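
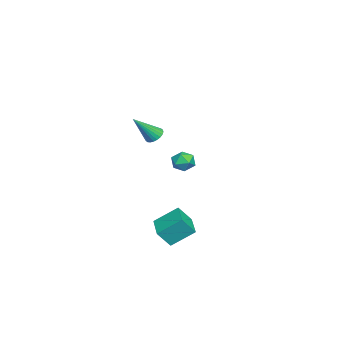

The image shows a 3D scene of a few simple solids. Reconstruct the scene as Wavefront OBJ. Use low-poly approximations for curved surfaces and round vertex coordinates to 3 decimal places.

v 1.756 -1.913 3.051
v 2.295 -1.626 2.944
v 2.584 -2.927 4.509
v 2.194 -1.477 3.105
v 2.026 -1.394 3.258
v 1.817 -1.39 3.38
v 1.598 -1.466 3.452
v 1.404 -1.61 3.462
v 1.263 -1.799 3.41
v 1.197 -2.006 3.304
v 1.216 -2.199 3.159
v 1.318 -2.348 2.997
v 1.485 -2.431 2.844
v 1.695 -2.435 2.722
v 1.913 -2.359 2.651
v 2.107 -2.216 2.64
v 2.248 -2.026 2.692
v 2.314 -1.819 2.799
v 1.008 -1.371 -4.831
v 1.374 -2.069 -3.809
v 0.673 -0.019 -3.787
v 1.038 -0.717 -2.766
v 2.662 -0.803 -5.034
v 3.027 -1.501 -4.013
v 2.326 0.549 -3.991
v 2.692 -0.149 -2.969
v -4.237 -1.052 -1.003
v -3.656 -0.813 -0.492
v -3.424 -1.947 -1.508
v -2.843 -1.708 -0.997
v -3.496 -2.094 -0.715
v -3.998 -1.541 -0.403
v -3.082 -1.219 -1.597
v -3.584 -0.666 -1.285
v -2.942 -0.916 -0.86
v -3.198 -1.457 -0.314
v -3.882 -1.303 -1.686
v -4.138 -1.844 -1.14
f 2 1 4
f 2 4 3
f 4 1 5
f 4 5 3
f 5 1 6
f 5 6 3
f 6 1 7
f 6 7 3
f 7 1 8
f 7 8 3
f 8 1 9
f 8 9 3
f 9 1 10
f 9 10 3
f 10 1 11
f 10 11 3
f 11 1 12
f 11 12 3
f 12 1 13
f 12 13 3
f 13 1 14
f 13 14 3
f 14 1 15
f 14 15 3
f 15 1 16
f 15 16 3
f 16 1 17
f 16 17 3
f 17 1 18
f 17 18 3
f 18 1 2
f 18 2 3
f 20 22 19
f 23 20 19
f 19 22 21
f 21 23 19
f 20 26 22
f 24 20 23
f 24 26 20
f 22 26 21
f 25 23 21
f 21 26 25
f 25 24 23
f 26 24 25
f 27 38 32
f 27 32 28
f 27 28 34
f 27 34 37
f 27 37 38
f 28 32 36
f 32 38 31
f 38 37 29
f 37 34 33
f 34 28 35
f 30 36 31
f 30 31 29
f 30 29 33
f 30 33 35
f 30 35 36
f 31 36 32
f 29 31 38
f 33 29 37
f 35 33 34
f 36 35 28



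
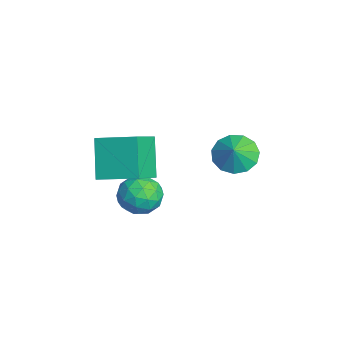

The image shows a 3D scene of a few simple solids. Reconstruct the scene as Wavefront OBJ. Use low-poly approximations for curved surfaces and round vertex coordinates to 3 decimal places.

v 1.073 -0.461 -1.842
v 1.645 0.193 -1.178
v 2.135 -1.813 -1.422
v 2.707 -1.159 -0.758
v 1.682 -1.44 -0.499
v 1.026 -0.605 -0.759
v 2.754 -1.015 -1.841
v 2.098 -0.18 -2.101
v 2.684 -0.149 -1.178
v 2.021 -0.412 -0.348
v 1.759 -1.208 -2.252
v 1.096 -1.471 -1.422
v 1.266 -0.015 -1.547
v 2.514 -1.605 -1.053
v 1.912 -1.77 -0.901
v 2.248 -1.385 -0.511
v 0.902 -0.484 -1.3
v 1.238 -0.099 -0.91
v 1.26 -1.06 -0.511
v 2.542 -1.521 -1.69
v 2.878 -1.136 -1.3
v 1.532 -0.235 -2.089
v 1.868 0.15 -1.699
v 2.52 -0.56 -2.089
v 2.213 0.168 -1.157
v 2.836 -0.626 -0.91
v 2.864 -0.542 -1.547
v 2.479 -0.051 -1.699
v 1.823 0.014 -0.669
v 2.447 -0.781 -0.422
v 1.845 -0.946 -0.27
v 1.459 -0.455 -0.422
v 2.434 -0.187 -0.669
v 1.333 -0.839 -2.178
v 1.957 -1.634 -1.931
v 2.321 -1.165 -2.178
v 1.935 -0.674 -2.33
v 0.944 -0.994 -1.69
v 1.567 -1.788 -1.443
v 1.301 -1.569 -0.901
v 0.916 -1.078 -1.053
v 1.346 -1.433 -1.931
v 0.027 -1.656 1.213
v 1.239 -2.637 2.228
v 0.948 0.027 1.742
v 2.159 -0.953 2.756
v 1.321 -1.827 -0.496
v 2.532 -2.807 0.518
v 2.241 -0.143 0.032
v 3.453 -1.124 1.047
v 1.832 3.398 0.757
v 2.649 3.75 0.181
v 2.488 3.162 1.543
v 2.447 4.219 0.49
v 2.049 4.427 0.884
v 1.583 4.309 1.238
v 1.196 3.901 1.439
v 1.01 3.333 1.424
v 1.086 2.786 1.197
v 1.399 2.433 0.83
v 1.849 2.386 0.44
v 2.294 2.66 0.151
v 2.592 3.169 0.054
f 1 38 17
f 38 12 41
f 17 41 6
f 38 41 17
f 1 17 13
f 17 6 18
f 13 18 2
f 17 18 13
f 1 13 22
f 13 2 23
f 22 23 8
f 13 23 22
f 1 22 34
f 22 8 37
f 34 37 11
f 22 37 34
f 1 34 38
f 34 11 42
f 38 42 12
f 34 42 38
f 2 18 29
f 18 6 32
f 29 32 10
f 18 32 29
f 6 41 19
f 41 12 40
f 19 40 5
f 41 40 19
f 12 42 39
f 42 11 35
f 39 35 3
f 42 35 39
f 11 37 36
f 37 8 24
f 36 24 7
f 37 24 36
f 8 23 28
f 23 2 25
f 28 25 9
f 23 25 28
f 4 30 16
f 30 10 31
f 16 31 5
f 30 31 16
f 4 16 14
f 16 5 15
f 14 15 3
f 16 15 14
f 4 14 21
f 14 3 20
f 21 20 7
f 14 20 21
f 4 21 26
f 21 7 27
f 26 27 9
f 21 27 26
f 4 26 30
f 26 9 33
f 30 33 10
f 26 33 30
f 5 31 19
f 31 10 32
f 19 32 6
f 31 32 19
f 3 15 39
f 15 5 40
f 39 40 12
f 15 40 39
f 7 20 36
f 20 3 35
f 36 35 11
f 20 35 36
f 9 27 28
f 27 7 24
f 28 24 8
f 27 24 28
f 10 33 29
f 33 9 25
f 29 25 2
f 33 25 29
f 44 46 43
f 47 44 43
f 43 46 45
f 45 47 43
f 44 50 46
f 48 44 47
f 48 50 44
f 46 50 45
f 49 47 45
f 45 50 49
f 49 48 47
f 50 48 49
f 52 51 54
f 52 54 53
f 54 51 55
f 54 55 53
f 55 51 56
f 55 56 53
f 56 51 57
f 56 57 53
f 57 51 58
f 57 58 53
f 58 51 59
f 58 59 53
f 59 51 60
f 59 60 53
f 60 51 61
f 60 61 53
f 61 51 62
f 61 62 53
f 62 51 63
f 62 63 53
f 63 51 52
f 63 52 53



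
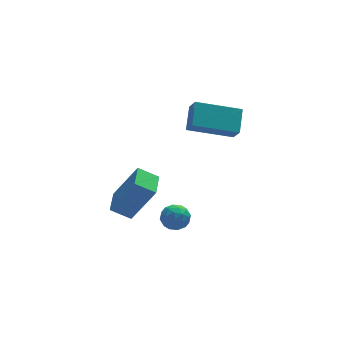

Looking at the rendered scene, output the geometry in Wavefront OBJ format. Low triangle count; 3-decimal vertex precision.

v 0.665 -2.941 -1.376
v 1.206 -2.723 -1.135
v 0.954 -3.897 -1.165
v 1.495 -3.679 -0.924
v 0.951 -3.57 -0.625
v 0.771 -2.979 -0.756
v 1.389 -3.641 -1.544
v 1.209 -3.05 -1.675
v 1.653 -3.156 -1.239
v 1.382 -3.112 -0.671
v 0.778 -3.508 -1.629
v 0.507 -3.464 -1.061
v 0.91 -2.748 -1.274
v 1.25 -3.872 -1.026
v 0.93 -3.808 -0.85
v 1.248 -3.68 -0.708
v 0.655 -2.899 -1.051
v 0.973 -2.771 -0.909
v 0.823 -3.269 -0.61
v 1.187 -3.849 -1.391
v 1.505 -3.721 -1.249
v 0.912 -2.94 -1.592
v 1.23 -2.812 -1.45
v 1.337 -3.351 -1.69
v 1.491 -2.875 -1.194
v 1.661 -3.436 -1.069
v 1.598 -3.414 -1.434
v 1.493 -3.067 -1.511
v 1.332 -2.849 -0.86
v 1.502 -3.411 -0.735
v 1.182 -3.347 -0.56
v 1.076 -3 -0.637
v 1.595 -3.103 -0.921
v 0.658 -3.209 -1.565
v 0.828 -3.771 -1.44
v 1.084 -3.62 -1.663
v 0.978 -3.273 -1.74
v 0.499 -3.184 -1.231
v 0.669 -3.745 -1.106
v 0.667 -3.553 -0.789
v 0.562 -3.206 -0.866
v 0.565 -3.517 -1.379
v 1.718 -2.61 3.333
v 1.784 -3.139 3.969
v 2.106 -1.775 3.987
v 2.171 -2.303 4.624
v 3.469 -3.017 2.816
v 3.534 -3.545 3.453
v 3.856 -2.181 3.471
v 3.922 -2.71 4.107
v -0.658 -3.281 -0.829
v -1.411 -2.978 -0.354
v -0.227 -2.225 -0.817
v -0.98 -1.923 -0.342
v 0.22 -3.657 0.802
v -0.533 -3.355 1.277
v 0.651 -2.602 0.814
v -0.102 -2.299 1.289
f 1 38 17
f 38 12 41
f 17 41 6
f 38 41 17
f 1 17 13
f 17 6 18
f 13 18 2
f 17 18 13
f 1 13 22
f 13 2 23
f 22 23 8
f 13 23 22
f 1 22 34
f 22 8 37
f 34 37 11
f 22 37 34
f 1 34 38
f 34 11 42
f 38 42 12
f 34 42 38
f 2 18 29
f 18 6 32
f 29 32 10
f 18 32 29
f 6 41 19
f 41 12 40
f 19 40 5
f 41 40 19
f 12 42 39
f 42 11 35
f 39 35 3
f 42 35 39
f 11 37 36
f 37 8 24
f 36 24 7
f 37 24 36
f 8 23 28
f 23 2 25
f 28 25 9
f 23 25 28
f 4 30 16
f 30 10 31
f 16 31 5
f 30 31 16
f 4 16 14
f 16 5 15
f 14 15 3
f 16 15 14
f 4 14 21
f 14 3 20
f 21 20 7
f 14 20 21
f 4 21 26
f 21 7 27
f 26 27 9
f 21 27 26
f 4 26 30
f 26 9 33
f 30 33 10
f 26 33 30
f 5 31 19
f 31 10 32
f 19 32 6
f 31 32 19
f 3 15 39
f 15 5 40
f 39 40 12
f 15 40 39
f 7 20 36
f 20 3 35
f 36 35 11
f 20 35 36
f 9 27 28
f 27 7 24
f 28 24 8
f 27 24 28
f 10 33 29
f 33 9 25
f 29 25 2
f 33 25 29
f 44 46 43
f 47 44 43
f 43 46 45
f 45 47 43
f 44 50 46
f 48 44 47
f 48 50 44
f 46 50 45
f 49 47 45
f 45 50 49
f 49 48 47
f 50 48 49
f 52 54 51
f 55 52 51
f 51 54 53
f 53 55 51
f 52 58 54
f 56 52 55
f 56 58 52
f 54 58 53
f 57 55 53
f 53 58 57
f 57 56 55
f 58 56 57



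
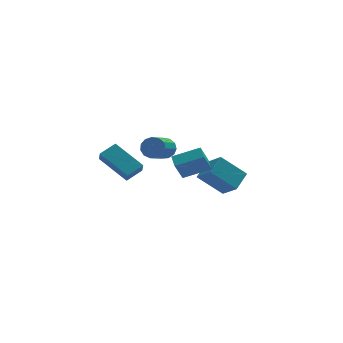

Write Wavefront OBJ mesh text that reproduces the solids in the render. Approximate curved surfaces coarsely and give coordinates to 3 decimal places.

v -4.533 -1.665 0.479
v -4.582 -2.179 1.129
v -3.594 -1.208 0.912
v -3.643 -1.722 1.561
v -3.337 -3.118 -0.581
v -3.386 -3.632 0.068
v -2.398 -2.661 -0.149
v -2.447 -3.175 0.501
v 0.052 -1.673 -1.511
v -0.477 -2.026 -0.332
v 0.076 -0.795 -1.237
v -0.453 -1.148 -0.058
v 1.613 -1.912 -0.882
v 1.084 -2.265 0.297
v 1.637 -1.034 -0.608
v 1.108 -1.387 0.571
v -0.956 -1.547 0.833
v -0.601 -1.43 1.448
v -1.488 -2.696 2.202
v -1.844 -2.813 1.587
v -0.93 -1.193 1.459
v -1.817 -2.458 2.213
v -1.267 -1.068 1.271
v -2.154 -2.334 2.026
v -1.506 -1.095 0.944
v -2.393 -2.361 1.699
v -1.57 -1.266 0.582
v -2.457 -2.532 1.336
v -1.44 -1.526 0.299
v -2.327 -2.792 1.054
v -1.156 -1.793 0.186
v -2.043 -3.059 0.94
v -0.808 -1.981 0.278
v -1.695 -3.247 1.032
v -0.508 -2.032 0.546
v -1.395 -3.298 1.301
v -0.35 -1.929 0.905
v -1.237 -3.195 1.66
v -0.385 -1.704 1.241
v -1.272 -2.97 1.996
v 3.808 0.971 -4.194
v 2.355 1.35 -2.858
v 3.289 2.038 -5.062
v 1.836 2.417 -3.726
v 4.664 1.923 -3.534
v 3.211 2.302 -2.198
v 4.145 2.99 -4.402
v 2.692 3.369 -3.066
f 2 4 1
f 5 2 1
f 1 4 3
f 3 5 1
f 2 8 4
f 6 2 5
f 6 8 2
f 4 8 3
f 7 5 3
f 3 8 7
f 7 6 5
f 8 6 7
f 10 12 9
f 13 10 9
f 9 12 11
f 11 13 9
f 10 16 12
f 14 10 13
f 14 16 10
f 12 16 11
f 15 13 11
f 11 16 15
f 15 14 13
f 16 14 15
f 18 17 21
f 18 21 19
f 19 21 22
f 19 22 20
f 21 17 23
f 21 23 22
f 22 23 24
f 22 24 20
f 23 17 25
f 23 25 24
f 24 25 26
f 24 26 20
f 25 17 27
f 25 27 26
f 26 27 28
f 26 28 20
f 27 17 29
f 27 29 28
f 28 29 30
f 28 30 20
f 29 17 31
f 29 31 30
f 30 31 32
f 30 32 20
f 31 17 33
f 31 33 32
f 32 33 34
f 32 34 20
f 33 17 35
f 33 35 34
f 34 35 36
f 34 36 20
f 35 17 37
f 35 37 36
f 36 37 38
f 36 38 20
f 37 17 39
f 37 39 38
f 38 39 40
f 38 40 20
f 39 17 18
f 39 18 40
f 40 18 19
f 40 19 20
f 42 44 41
f 45 42 41
f 41 44 43
f 43 45 41
f 42 48 44
f 46 42 45
f 46 48 42
f 44 48 43
f 47 45 43
f 43 48 47
f 47 46 45
f 48 46 47



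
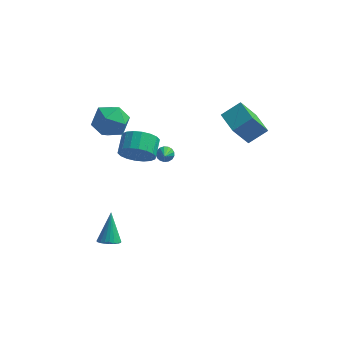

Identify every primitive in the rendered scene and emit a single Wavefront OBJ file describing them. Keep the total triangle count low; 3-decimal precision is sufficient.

v -3.217 -3.655 -3.662
v -2.563 -3.707 -3.583
v -3.323 -2.625 -2.118
v -2.58 -3.494 -3.726
v -2.693 -3.305 -3.86
v -2.886 -3.17 -3.963
v -3.13 -3.109 -4.021
v -3.386 -3.13 -4.024
v -3.617 -3.232 -3.972
v -3.787 -3.398 -3.873
v -3.87 -3.604 -3.742
v -3.853 -3.817 -3.598
v -3.74 -4.006 -3.465
v -3.547 -4.141 -3.361
v -3.304 -4.202 -3.303
v -3.047 -4.181 -3.3
v -2.816 -4.079 -3.352
v -2.647 -3.913 -3.451
v -4.766 0.279 3.147
v -3.948 0.851 3.711
v -3.752 -1.271 3.249
v -2.934 -0.699 3.813
v -3.943 -0.902 4.317
v -4.569 0.056 4.254
v -3.131 -0.476 2.706
v -3.757 0.482 2.643
v -2.937 0.384 3.438
v -3.439 0.121 4.434
v -4.261 -0.541 2.526
v -4.763 -0.804 3.522
v -1.875 -2.59 3.166
v -1.266 -2.911 3.918
v -1.295 -1.872 4.386
v -1.905 -1.55 3.634
v -0.971 -2.762 3.606
v -1.001 -1.723 4.074
v -0.856 -2.579 3.207
v -0.886 -1.54 3.675
v -0.943 -2.398 2.8
v -0.972 -1.359 3.268
v -1.214 -2.255 2.465
v -1.244 -1.216 2.933
v -1.616 -2.178 2.269
v -1.646 -1.139 2.737
v -2.07 -2.183 2.251
v -2.099 -1.144 2.719
v -2.485 -2.268 2.414
v -2.514 -1.229 2.882
v -2.779 -2.417 2.726
v -2.809 -1.378 3.194
v -2.894 -2.6 3.125
v -2.924 -1.561 3.593
v -2.808 -2.781 3.532
v -2.837 -1.742 4
v -2.536 -2.924 3.867
v -2.566 -1.885 4.335
v -2.134 -3.001 4.063
v -2.164 -1.962 4.531
v -1.681 -2.996 4.081
v -1.71 -1.957 4.549
v 3.24 1.855 1.061
v 2.489 1.115 2.677
v 2.379 3.038 1.202
v 1.627 2.298 2.818
v 4.193 2.462 1.782
v 3.441 1.722 3.398
v 3.331 3.645 1.923
v 2.58 2.905 3.539
v -1.348 1.848 -0.815
v -0.881 2.016 -0.697
v -1.192 0.972 -0.185
v -1.024 2.114 -0.525
v -1.24 2.151 -0.419
v -1.482 2.119 -0.404
v -1.693 2.025 -0.483
v -1.825 1.89 -0.638
v -1.847 1.746 -0.834
v -1.756 1.624 -1.025
v -1.57 1.555 -1.168
v -1.334 1.552 -1.23
v -1.102 1.617 -1.197
v -0.925 1.735 -1.077
v -0.845 1.879 -0.896
f 2 1 4
f 2 4 3
f 4 1 5
f 4 5 3
f 5 1 6
f 5 6 3
f 6 1 7
f 6 7 3
f 7 1 8
f 7 8 3
f 8 1 9
f 8 9 3
f 9 1 10
f 9 10 3
f 10 1 11
f 10 11 3
f 11 1 12
f 11 12 3
f 12 1 13
f 12 13 3
f 13 1 14
f 13 14 3
f 14 1 15
f 14 15 3
f 15 1 16
f 15 16 3
f 16 1 17
f 16 17 3
f 17 1 18
f 17 18 3
f 18 1 2
f 18 2 3
f 19 30 24
f 19 24 20
f 19 20 26
f 19 26 29
f 19 29 30
f 20 24 28
f 24 30 23
f 30 29 21
f 29 26 25
f 26 20 27
f 22 28 23
f 22 23 21
f 22 21 25
f 22 25 27
f 22 27 28
f 23 28 24
f 21 23 30
f 25 21 29
f 27 25 26
f 28 27 20
f 32 31 35
f 32 35 33
f 33 35 36
f 33 36 34
f 35 31 37
f 35 37 36
f 36 37 38
f 36 38 34
f 37 31 39
f 37 39 38
f 38 39 40
f 38 40 34
f 39 31 41
f 39 41 40
f 40 41 42
f 40 42 34
f 41 31 43
f 41 43 42
f 42 43 44
f 42 44 34
f 43 31 45
f 43 45 44
f 44 45 46
f 44 46 34
f 45 31 47
f 45 47 46
f 46 47 48
f 46 48 34
f 47 31 49
f 47 49 48
f 48 49 50
f 48 50 34
f 49 31 51
f 49 51 50
f 50 51 52
f 50 52 34
f 51 31 53
f 51 53 52
f 52 53 54
f 52 54 34
f 53 31 55
f 53 55 54
f 54 55 56
f 54 56 34
f 55 31 57
f 55 57 56
f 56 57 58
f 56 58 34
f 57 31 59
f 57 59 58
f 58 59 60
f 58 60 34
f 59 31 32
f 59 32 60
f 60 32 33
f 60 33 34
f 62 64 61
f 65 62 61
f 61 64 63
f 63 65 61
f 62 68 64
f 66 62 65
f 66 68 62
f 64 68 63
f 67 65 63
f 63 68 67
f 67 66 65
f 68 66 67
f 70 69 72
f 70 72 71
f 72 69 73
f 72 73 71
f 73 69 74
f 73 74 71
f 74 69 75
f 74 75 71
f 75 69 76
f 75 76 71
f 76 69 77
f 76 77 71
f 77 69 78
f 77 78 71
f 78 69 79
f 78 79 71
f 79 69 80
f 79 80 71
f 80 69 81
f 80 81 71
f 81 69 82
f 81 82 71
f 82 69 83
f 82 83 71
f 83 69 70
f 83 70 71



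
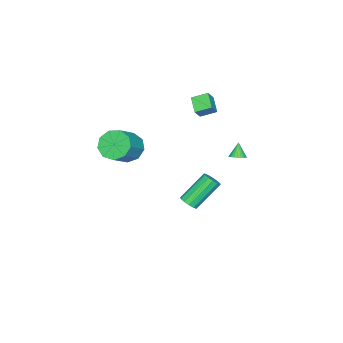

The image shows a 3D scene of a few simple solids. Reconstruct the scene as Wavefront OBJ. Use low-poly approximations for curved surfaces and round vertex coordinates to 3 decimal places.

v 3.008 -1.083 1.968
v 3.555 -0.756 1.223
v 4.879 -0.73 2.207
v 4.332 -1.057 2.952
v 3.294 -0.239 1.561
v 4.618 -0.213 2.545
v 2.899 -0.116 2.089
v 4.224 -0.091 3.073
v 2.556 -0.446 2.56
v 3.88 -0.421 3.544
v 2.423 -1.074 2.755
v 3.748 -1.049 3.738
v 2.565 -1.706 2.581
v 3.889 -1.68 3.565
v 2.913 -2.046 2.12
v 4.238 -2.021 3.104
v 3.306 -1.936 1.589
v 4.631 -1.91 2.573
v 3.56 -1.426 1.234
v 4.884 -1.4 2.218
v -3.049 -0.29 1.28
v -3.763 -0.971 1.85
v -3.507 0.535 1.693
v -4.222 -0.146 2.262
v -2.518 -0.314 1.918
v -3.233 -0.995 2.487
v -2.977 0.511 2.33
v -3.691 -0.17 2.9
v -1.204 0.114 -4.727
v -0.749 0.42 -4.485
v -2.061 1.173 -2.971
v -2.516 0.866 -3.213
v -0.892 0.626 -4.712
v -2.204 1.379 -3.198
v -1.135 0.669 -4.943
v -2.447 1.422 -3.429
v -1.4 0.536 -5.106
v -2.711 1.288 -3.592
v -1.602 0.268 -5.149
v -2.914 1.021 -3.635
v -1.678 -0.048 -5.057
v -2.99 0.704 -3.543
v -1.604 -0.313 -4.861
v -2.916 0.439 -3.347
v -1.403 -0.443 -4.622
v -2.714 0.31 -3.108
v -1.138 -0.396 -4.417
v -2.45 0.357 -2.903
v -0.895 -0.187 -4.31
v -2.207 0.566 -2.796
v -0.75 0.117 -4.335
v -2.061 0.87 -2.821
v -3.217 2.058 -1.341
v -2.843 2.268 -1.065
v -3.703 1.822 -0.499
v -2.964 2.424 -1.092
v -3.123 2.524 -1.156
v -3.297 2.553 -1.249
v -3.459 2.506 -1.355
v -3.583 2.391 -1.46
v -3.652 2.226 -1.546
v -3.655 2.035 -1.601
v -3.591 1.847 -1.616
v -3.47 1.691 -1.589
v -3.31 1.591 -1.525
v -3.136 1.562 -1.433
v -2.975 1.609 -1.326
v -2.85 1.724 -1.222
v -2.781 1.889 -1.136
v -2.778 2.081 -1.081
f 2 1 5
f 2 5 3
f 3 5 6
f 3 6 4
f 5 1 7
f 5 7 6
f 6 7 8
f 6 8 4
f 7 1 9
f 7 9 8
f 8 9 10
f 8 10 4
f 9 1 11
f 9 11 10
f 10 11 12
f 10 12 4
f 11 1 13
f 11 13 12
f 12 13 14
f 12 14 4
f 13 1 15
f 13 15 14
f 14 15 16
f 14 16 4
f 15 1 17
f 15 17 16
f 16 17 18
f 16 18 4
f 17 1 19
f 17 19 18
f 18 19 20
f 18 20 4
f 19 1 2
f 19 2 20
f 20 2 3
f 20 3 4
f 22 24 21
f 25 22 21
f 21 24 23
f 23 25 21
f 22 28 24
f 26 22 25
f 26 28 22
f 24 28 23
f 27 25 23
f 23 28 27
f 27 26 25
f 28 26 27
f 30 29 33
f 30 33 31
f 31 33 34
f 31 34 32
f 33 29 35
f 33 35 34
f 34 35 36
f 34 36 32
f 35 29 37
f 35 37 36
f 36 37 38
f 36 38 32
f 37 29 39
f 37 39 38
f 38 39 40
f 38 40 32
f 39 29 41
f 39 41 40
f 40 41 42
f 40 42 32
f 41 29 43
f 41 43 42
f 42 43 44
f 42 44 32
f 43 29 45
f 43 45 44
f 44 45 46
f 44 46 32
f 45 29 47
f 45 47 46
f 46 47 48
f 46 48 32
f 47 29 49
f 47 49 48
f 48 49 50
f 48 50 32
f 49 29 51
f 49 51 50
f 50 51 52
f 50 52 32
f 51 29 30
f 51 30 52
f 52 30 31
f 52 31 32
f 54 53 56
f 54 56 55
f 56 53 57
f 56 57 55
f 57 53 58
f 57 58 55
f 58 53 59
f 58 59 55
f 59 53 60
f 59 60 55
f 60 53 61
f 60 61 55
f 61 53 62
f 61 62 55
f 62 53 63
f 62 63 55
f 63 53 64
f 63 64 55
f 64 53 65
f 64 65 55
f 65 53 66
f 65 66 55
f 66 53 67
f 66 67 55
f 67 53 68
f 67 68 55
f 68 53 69
f 68 69 55
f 69 53 70
f 69 70 55
f 70 53 54
f 70 54 55



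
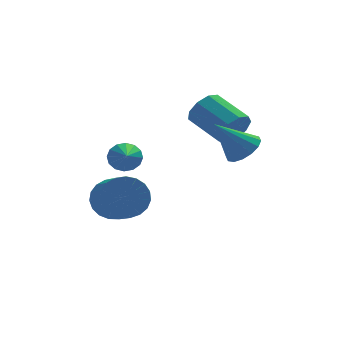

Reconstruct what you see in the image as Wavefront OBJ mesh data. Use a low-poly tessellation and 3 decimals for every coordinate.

v -3.57 3.497 -0.618
v -3.309 3.173 -1.181
v -3.81 1.783 0.258
v -3.022 3.241 -0.97
v -2.882 3.377 -0.664
v -2.927 3.546 -0.347
v -3.143 3.701 -0.102
v -3.475 3.802 0.005
v -3.831 3.821 -0.055
v -4.118 3.754 -0.266
v -4.258 3.617 -0.571
v -4.214 3.449 -0.889
v -3.997 3.293 -1.134
v -3.666 3.192 -1.241
v 0.579 2.62 0.869
v 1.121 2.659 1.522
v 0.224 4.059 2.184
v -0.319 4.02 1.531
v 1.313 2.989 1.084
v 0.416 4.39 1.746
v 1.162 3.147 0.545
v 0.264 4.547 1.207
v 0.737 3.058 0.158
v -0.16 4.458 0.82
v 0.238 2.764 0.104
v -0.659 4.164 0.765
v -0.101 2.402 0.407
v -0.998 3.803 1.069
v -0.123 2.143 0.927
v -1.02 3.543 1.589
v 0.184 2.107 1.42
v -0.713 3.507 2.082
v 0.675 2.31 1.655
v -0.222 3.711 2.317
v -4.067 3.075 -2.666
v -3.245 3.435 -2.203
v -3.072 2.045 -1.43
v -3.893 1.685 -1.894
v -3.55 3.545 -1.936
v -3.377 2.155 -1.164
v -3.945 3.574 -1.796
v -3.772 2.184 -1.024
v -4.361 3.516 -1.807
v -4.188 2.126 -1.034
v -4.726 3.382 -1.966
v -4.553 1.992 -1.193
v -4.977 3.195 -2.246
v -4.804 1.805 -1.473
v -5.071 2.988 -2.599
v -4.897 1.597 -1.826
v -4.99 2.795 -2.963
v -4.817 1.405 -2.191
v -4.751 2.651 -3.277
v -4.577 1.261 -2.504
v -4.392 2.58 -3.484
v -4.219 1.19 -2.711
v -3.978 2.595 -3.55
v -3.805 1.205 -2.778
v -3.579 2.693 -3.464
v -3.406 1.302 -2.691
v -3.264 2.857 -3.239
v -3.091 1.466 -2.467
v -3.088 3.058 -2.916
v -2.915 1.668 -2.143
v -3.081 3.263 -2.549
v -2.908 1.873 -1.776
v 0.296 0.13 1.003
v 0.783 0.664 1.389
v -0.836 0.17 2.377
v 0.516 0.903 1.162
v 0.19 0.935 0.892
v -0.108 0.751 0.652
v -0.298 0.401 0.506
v -0.329 -0.022 0.494
v -0.192 -0.405 0.617
v 0.075 -0.644 0.844
v 0.401 -0.676 1.114
v 0.699 -0.492 1.354
v 0.889 -0.141 1.5
v 0.92 0.282 1.513
f 2 1 4
f 2 4 3
f 4 1 5
f 4 5 3
f 5 1 6
f 5 6 3
f 6 1 7
f 6 7 3
f 7 1 8
f 7 8 3
f 8 1 9
f 8 9 3
f 9 1 10
f 9 10 3
f 10 1 11
f 10 11 3
f 11 1 12
f 11 12 3
f 12 1 13
f 12 13 3
f 13 1 14
f 13 14 3
f 14 1 2
f 14 2 3
f 16 15 19
f 16 19 17
f 17 19 20
f 17 20 18
f 19 15 21
f 19 21 20
f 20 21 22
f 20 22 18
f 21 15 23
f 21 23 22
f 22 23 24
f 22 24 18
f 23 15 25
f 23 25 24
f 24 25 26
f 24 26 18
f 25 15 27
f 25 27 26
f 26 27 28
f 26 28 18
f 27 15 29
f 27 29 28
f 28 29 30
f 28 30 18
f 29 15 31
f 29 31 30
f 30 31 32
f 30 32 18
f 31 15 33
f 31 33 32
f 32 33 34
f 32 34 18
f 33 15 16
f 33 16 34
f 34 16 17
f 34 17 18
f 36 35 39
f 36 39 37
f 37 39 40
f 37 40 38
f 39 35 41
f 39 41 40
f 40 41 42
f 40 42 38
f 41 35 43
f 41 43 42
f 42 43 44
f 42 44 38
f 43 35 45
f 43 45 44
f 44 45 46
f 44 46 38
f 45 35 47
f 45 47 46
f 46 47 48
f 46 48 38
f 47 35 49
f 47 49 48
f 48 49 50
f 48 50 38
f 49 35 51
f 49 51 50
f 50 51 52
f 50 52 38
f 51 35 53
f 51 53 52
f 52 53 54
f 52 54 38
f 53 35 55
f 53 55 54
f 54 55 56
f 54 56 38
f 55 35 57
f 55 57 56
f 56 57 58
f 56 58 38
f 57 35 59
f 57 59 58
f 58 59 60
f 58 60 38
f 59 35 61
f 59 61 60
f 60 61 62
f 60 62 38
f 61 35 63
f 61 63 62
f 62 63 64
f 62 64 38
f 63 35 65
f 63 65 64
f 64 65 66
f 64 66 38
f 65 35 36
f 65 36 66
f 66 36 37
f 66 37 38
f 68 67 70
f 68 70 69
f 70 67 71
f 70 71 69
f 71 67 72
f 71 72 69
f 72 67 73
f 72 73 69
f 73 67 74
f 73 74 69
f 74 67 75
f 74 75 69
f 75 67 76
f 75 76 69
f 76 67 77
f 76 77 69
f 77 67 78
f 77 78 69
f 78 67 79
f 78 79 69
f 79 67 80
f 79 80 69
f 80 67 68
f 80 68 69



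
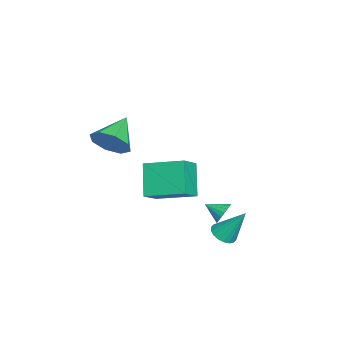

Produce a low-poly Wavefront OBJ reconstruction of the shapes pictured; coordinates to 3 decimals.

v -3.312 -0.471 -2.882
v -4.487 -0.702 -1.394
v -2.958 1.524 -2.293
v -4.133 1.293 -0.805
v -2.287 -0.873 -2.135
v -3.462 -1.104 -0.647
v -1.933 1.122 -1.546
v -3.108 0.891 -0.058
v -1.086 3.005 -2.152
v -0.576 3.081 -1.79
v -1.254 2.115 -1.728
v -0.78 3.194 -1.635
v -1.045 3.269 -1.581
v -1.318 3.292 -1.641
v -1.545 3.258 -1.802
v -1.681 3.174 -2.032
v -1.7 3.057 -2.286
v -1.597 2.929 -2.513
v -1.393 2.816 -2.669
v -1.128 2.741 -2.722
v -0.855 2.718 -2.663
v -0.628 2.752 -2.502
v -0.491 2.836 -2.272
v -0.473 2.954 -2.018
v 1.619 -1.611 3.558
v 2.168 -1.276 4.31
v 0.181 -1.149 4.402
v 2.034 -0.742 3.789
v 1.656 -0.718 3.133
v 1.257 -1.217 2.725
v 1.069 -1.946 2.806
v 1.204 -2.48 3.327
v 1.582 -2.504 3.983
v 1.981 -2.005 4.391
v 0.065 3.146 -2.725
v 0.593 3.463 -2.989
v 0.235 4.134 -1.195
v 0.364 3.634 -3.074
v 0.076 3.708 -3.09
v -0.215 3.671 -3.033
v -0.45 3.53 -2.916
v -0.583 3.313 -2.761
v -0.588 3.062 -2.599
v -0.463 2.829 -2.462
v -0.234 2.658 -2.377
v 0.055 2.584 -2.361
v 0.345 2.621 -2.418
v 0.58 2.762 -2.535
v 0.713 2.979 -2.69
v 0.718 3.229 -2.852
f 2 4 1
f 5 2 1
f 1 4 3
f 3 5 1
f 2 8 4
f 6 2 5
f 6 8 2
f 4 8 3
f 7 5 3
f 3 8 7
f 7 6 5
f 8 6 7
f 10 9 12
f 10 12 11
f 12 9 13
f 12 13 11
f 13 9 14
f 13 14 11
f 14 9 15
f 14 15 11
f 15 9 16
f 15 16 11
f 16 9 17
f 16 17 11
f 17 9 18
f 17 18 11
f 18 9 19
f 18 19 11
f 19 9 20
f 19 20 11
f 20 9 21
f 20 21 11
f 21 9 22
f 21 22 11
f 22 9 23
f 22 23 11
f 23 9 24
f 23 24 11
f 24 9 10
f 24 10 11
f 26 25 28
f 26 28 27
f 28 25 29
f 28 29 27
f 29 25 30
f 29 30 27
f 30 25 31
f 30 31 27
f 31 25 32
f 31 32 27
f 32 25 33
f 32 33 27
f 33 25 34
f 33 34 27
f 34 25 26
f 34 26 27
f 36 35 38
f 36 38 37
f 38 35 39
f 38 39 37
f 39 35 40
f 39 40 37
f 40 35 41
f 40 41 37
f 41 35 42
f 41 42 37
f 42 35 43
f 42 43 37
f 43 35 44
f 43 44 37
f 44 35 45
f 44 45 37
f 45 35 46
f 45 46 37
f 46 35 47
f 46 47 37
f 47 35 48
f 47 48 37
f 48 35 49
f 48 49 37
f 49 35 50
f 49 50 37
f 50 35 36
f 50 36 37



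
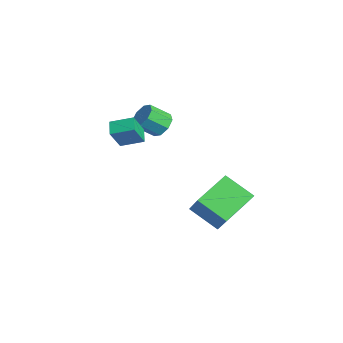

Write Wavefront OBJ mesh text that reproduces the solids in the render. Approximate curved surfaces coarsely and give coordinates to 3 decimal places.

v 3.236 3.092 -5.127
v 2.152 2.032 -4.157
v 2.335 4.789 -4.281
v 1.251 3.73 -3.31
v 4.509 3.07 -3.73
v 3.425 2.011 -2.759
v 3.608 4.768 -2.883
v 2.524 3.708 -1.913
v 2.169 -1.337 0.863
v 1.445 -1.139 1.241
v 2.642 -0.31 1.232
v 1.919 -0.112 1.609
v 2.601 -1.948 2.011
v 1.878 -1.75 2.388
v 3.075 -0.921 2.379
v 2.351 -0.723 2.757
v 0.362 1.282 0.772
v 0.756 1.646 1.296
v 0.632 0.662 2.073
v 0.238 0.298 1.548
v 0.192 1.748 1.335
v 0.068 0.763 2.111
v -0.272 1.576 1.044
v -0.396 0.592 1.82
v -0.365 1.233 0.593
v -0.489 0.248 1.37
v -0.032 0.918 0.247
v -0.156 -0.066 1.024
v 0.532 0.817 0.209
v 0.408 -0.168 0.985
v 0.996 0.988 0.5
v 0.872 0.004 1.276
v 1.089 1.332 0.95
v 0.965 0.347 1.727
f 2 4 1
f 5 2 1
f 1 4 3
f 3 5 1
f 2 8 4
f 6 2 5
f 6 8 2
f 4 8 3
f 7 5 3
f 3 8 7
f 7 6 5
f 8 6 7
f 10 12 9
f 13 10 9
f 9 12 11
f 11 13 9
f 10 16 12
f 14 10 13
f 14 16 10
f 12 16 11
f 15 13 11
f 11 16 15
f 15 14 13
f 16 14 15
f 18 17 21
f 18 21 19
f 19 21 22
f 19 22 20
f 21 17 23
f 21 23 22
f 22 23 24
f 22 24 20
f 23 17 25
f 23 25 24
f 24 25 26
f 24 26 20
f 25 17 27
f 25 27 26
f 26 27 28
f 26 28 20
f 27 17 29
f 27 29 28
f 28 29 30
f 28 30 20
f 29 17 31
f 29 31 30
f 30 31 32
f 30 32 20
f 31 17 33
f 31 33 32
f 32 33 34
f 32 34 20
f 33 17 18
f 33 18 34
f 34 18 19
f 34 19 20



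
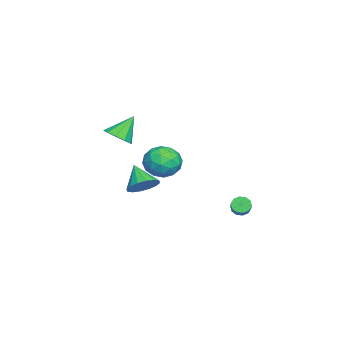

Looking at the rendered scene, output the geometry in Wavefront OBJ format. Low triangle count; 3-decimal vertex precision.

v 3.03 3.847 -1.057
v 3.378 3.653 -1.492
v 4.398 3.84 -0.758
v 4.05 4.033 -0.323
v 3.34 4.013 -1.53
v 4.36 4.2 -0.797
v 3.183 4.31 -1.388
v 4.203 4.497 -0.655
v 2.968 4.43 -1.119
v 3.988 4.617 -0.386
v 2.776 4.327 -0.826
v 3.796 4.514 -0.093
v 2.682 4.04 -0.622
v 3.702 4.227 0.112
v 2.72 3.68 -0.583
v 3.74 3.867 0.15
v 2.877 3.383 -0.725
v 3.897 3.57 0.008
v 3.092 3.263 -0.994
v 4.112 3.45 -0.261
v 3.284 3.366 -1.287
v 4.304 3.553 -0.554
v -0.913 -4.173 2.167
v -0.287 -4.624 2.803
v -1.787 -3.347 3.613
v -0.039 -4.081 2.643
v -0.124 -3.573 2.301
v -0.512 -3.294 1.908
v -1.052 -3.351 1.614
v -1.54 -3.722 1.531
v -1.788 -4.265 1.691
v -1.702 -4.772 2.033
v -1.315 -5.051 2.426
v -0.775 -4.994 2.72
v 2.865 -1.818 0.06
v 3.406 -2.678 -0.033
v 1.855 -2.582 1.24
v 3.647 -2.405 0.35
v 3.678 -1.976 0.655
v 3.492 -1.504 0.801
v 3.137 -1.116 0.749
v 2.71 -0.917 0.512
v 2.324 -0.958 0.154
v 2.083 -1.231 -0.229
v 2.051 -1.66 -0.534
v 2.238 -2.132 -0.68
v 2.592 -2.52 -0.628
v 3.02 -2.719 -0.391
v -0.665 -0.785 0.447
v 0.138 -0.061 1.055
v 0.502 -2.379 0.805
v 1.305 -1.655 1.413
v 0.186 -1.883 1.897
v -0.536 -0.897 1.676
v 1.176 -1.543 0.184
v 0.454 -0.557 -0.037
v 1.276 -0.529 0.892
v 0.664 -0.739 1.951
v -0.024 -1.701 -0.091
v -0.636 -1.911 0.968
v -0.366 -0.283 0.72
v 1.006 -2.157 1.14
v 0.348 -2.291 1.425
v 0.82 -1.865 1.782
v -0.762 -0.775 1.085
v -0.29 -0.349 1.442
v -0.262 -1.42 1.937
v 0.93 -2.091 0.418
v 1.402 -1.665 0.775
v -0.18 -0.575 0.078
v 0.292 -0.149 0.435
v 0.902 -1.02 -0.077
v 0.775 -0.132 0.981
v 1.461 -1.069 1.192
v 1.385 -1.003 0.469
v 0.961 -0.424 0.339
v 0.415 -0.256 1.604
v 1.101 -1.193 1.814
v 0.443 -1.327 2.099
v 0.019 -0.748 1.969
v 1.084 -0.531 1.508
v -0.461 -1.247 0.046
v 0.225 -2.184 0.256
v 0.621 -1.692 -0.109
v 0.197 -1.113 -0.239
v -0.821 -1.371 0.668
v -0.135 -2.308 0.879
v -0.321 -2.016 1.521
v -0.745 -1.437 1.391
v -0.444 -1.909 0.352
f 2 1 5
f 2 5 3
f 3 5 6
f 3 6 4
f 5 1 7
f 5 7 6
f 6 7 8
f 6 8 4
f 7 1 9
f 7 9 8
f 8 9 10
f 8 10 4
f 9 1 11
f 9 11 10
f 10 11 12
f 10 12 4
f 11 1 13
f 11 13 12
f 12 13 14
f 12 14 4
f 13 1 15
f 13 15 14
f 14 15 16
f 14 16 4
f 15 1 17
f 15 17 16
f 16 17 18
f 16 18 4
f 17 1 19
f 17 19 18
f 18 19 20
f 18 20 4
f 19 1 21
f 19 21 20
f 20 21 22
f 20 22 4
f 21 1 2
f 21 2 22
f 22 2 3
f 22 3 4
f 24 23 26
f 24 26 25
f 26 23 27
f 26 27 25
f 27 23 28
f 27 28 25
f 28 23 29
f 28 29 25
f 29 23 30
f 29 30 25
f 30 23 31
f 30 31 25
f 31 23 32
f 31 32 25
f 32 23 33
f 32 33 25
f 33 23 34
f 33 34 25
f 34 23 24
f 34 24 25
f 36 35 38
f 36 38 37
f 38 35 39
f 38 39 37
f 39 35 40
f 39 40 37
f 40 35 41
f 40 41 37
f 41 35 42
f 41 42 37
f 42 35 43
f 42 43 37
f 43 35 44
f 43 44 37
f 44 35 45
f 44 45 37
f 45 35 46
f 45 46 37
f 46 35 47
f 46 47 37
f 47 35 48
f 47 48 37
f 48 35 36
f 48 36 37
f 49 86 65
f 86 60 89
f 65 89 54
f 86 89 65
f 49 65 61
f 65 54 66
f 61 66 50
f 65 66 61
f 49 61 70
f 61 50 71
f 70 71 56
f 61 71 70
f 49 70 82
f 70 56 85
f 82 85 59
f 70 85 82
f 49 82 86
f 82 59 90
f 86 90 60
f 82 90 86
f 50 66 77
f 66 54 80
f 77 80 58
f 66 80 77
f 54 89 67
f 89 60 88
f 67 88 53
f 89 88 67
f 60 90 87
f 90 59 83
f 87 83 51
f 90 83 87
f 59 85 84
f 85 56 72
f 84 72 55
f 85 72 84
f 56 71 76
f 71 50 73
f 76 73 57
f 71 73 76
f 52 78 64
f 78 58 79
f 64 79 53
f 78 79 64
f 52 64 62
f 64 53 63
f 62 63 51
f 64 63 62
f 52 62 69
f 62 51 68
f 69 68 55
f 62 68 69
f 52 69 74
f 69 55 75
f 74 75 57
f 69 75 74
f 52 74 78
f 74 57 81
f 78 81 58
f 74 81 78
f 53 79 67
f 79 58 80
f 67 80 54
f 79 80 67
f 51 63 87
f 63 53 88
f 87 88 60
f 63 88 87
f 55 68 84
f 68 51 83
f 84 83 59
f 68 83 84
f 57 75 76
f 75 55 72
f 76 72 56
f 75 72 76
f 58 81 77
f 81 57 73
f 77 73 50
f 81 73 77



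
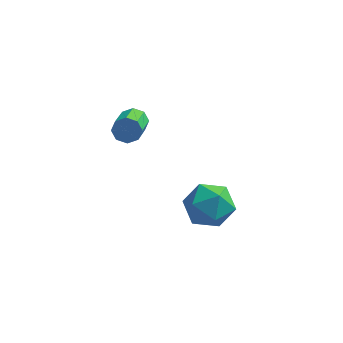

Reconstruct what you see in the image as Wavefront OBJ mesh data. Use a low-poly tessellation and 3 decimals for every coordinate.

v 0.441 0.736 3.699
v 0.869 0.61 3.395
v 0.928 -0.642 3.997
v 0.499 -0.516 4.301
v 0.975 0.787 3.753
v 1.034 -0.465 4.355
v 0.769 0.934 4.08
v 0.828 -0.318 4.681
v 0.37 0.965 4.183
v 0.429 -0.287 4.784
v 0.012 0.862 4.003
v 0.071 -0.39 4.605
v -0.094 0.685 3.645
v -0.035 -0.567 4.247
v 0.112 0.538 3.319
v 0.171 -0.714 3.92
v 0.511 0.507 3.216
v 0.57 -0.745 3.817
v 2.252 0.366 -0.194
v 2.787 0.67 0.619
v 3.653 -0.05 -0.959
v 4.188 0.254 -0.146
v 3.602 -0.578 -0.088
v 2.735 -0.321 0.385
v 3.705 0.941 -0.725
v 2.838 1.198 -0.252
v 3.684 1.026 0.291
v 3.621 0.087 0.685
v 2.819 0.533 -1.025
v 2.756 -0.406 -0.631
f 2 1 5
f 2 5 3
f 3 5 6
f 3 6 4
f 5 1 7
f 5 7 6
f 6 7 8
f 6 8 4
f 7 1 9
f 7 9 8
f 8 9 10
f 8 10 4
f 9 1 11
f 9 11 10
f 10 11 12
f 10 12 4
f 11 1 13
f 11 13 12
f 12 13 14
f 12 14 4
f 13 1 15
f 13 15 14
f 14 15 16
f 14 16 4
f 15 1 17
f 15 17 16
f 16 17 18
f 16 18 4
f 17 1 2
f 17 2 18
f 18 2 3
f 18 3 4
f 19 30 24
f 19 24 20
f 19 20 26
f 19 26 29
f 19 29 30
f 20 24 28
f 24 30 23
f 30 29 21
f 29 26 25
f 26 20 27
f 22 28 23
f 22 23 21
f 22 21 25
f 22 25 27
f 22 27 28
f 23 28 24
f 21 23 30
f 25 21 29
f 27 25 26
f 28 27 20



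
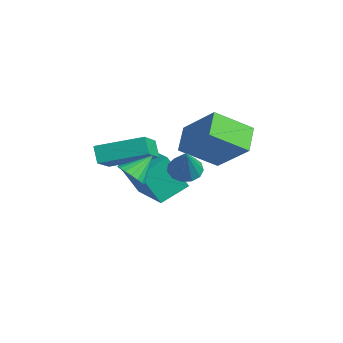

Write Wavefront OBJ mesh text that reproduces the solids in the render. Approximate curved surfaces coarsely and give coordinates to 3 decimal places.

v 1.063 0.199 -0.959
v 1.582 0.608 -1.218
v 2.017 -0.139 0.419
v 1.349 0.847 -0.999
v 1.025 0.881 -0.766
v 0.713 0.698 -0.595
v 0.512 0.357 -0.539
v 0.486 -0.035 -0.617
v 0.643 -0.352 -0.803
v 0.933 -0.495 -1.039
v 1.264 -0.417 -1.25
v 1.532 -0.144 -1.368
v 1.65 0.238 -1.356
v -2.739 -0.362 -3.984
v -2.936 -1.212 -2.297
v -2.958 0.919 -3.365
v -3.155 0.069 -1.677
v -0.645 -0.169 -3.643
v -0.842 -1.019 -1.955
v -0.864 1.112 -3.023
v -1.061 0.262 -1.336
v 2.741 -2.631 0.019
v 3.09 -2.972 0.478
v 2.579 -1.689 0.841
v 3.313 -2.799 0.325
v 3.404 -2.589 0.101
v 3.344 -2.388 -0.141
v 3.145 -2.242 -0.347
v 2.854 -2.186 -0.469
v 2.537 -2.232 -0.479
v 2.266 -2.369 -0.374
v 2.104 -2.566 -0.18
v 2.088 -2.778 0.06
v 2.221 -2.956 0.291
v 2.474 -3.06 0.459
v 2.787 -3.066 0.527
v -2.14 -1.973 -1.01
v -1.044 -2.816 -0.147
v -1.241 -0.177 -0.4
v -0.144 -1.019 0.464
v -1.616 -2.001 -1.704
v -0.519 -2.843 -0.84
v -0.716 -0.204 -1.093
v 0.38 -1.047 -0.23
v -1.24 2.701 -1.053
v -1.461 1.101 0.004
v 0.224 3.423 0.346
v 0.004 1.823 1.403
v -0.264 2.097 -1.763
v -0.484 0.497 -0.706
v 1.201 2.819 -0.364
v 0.98 1.219 0.693
f 2 1 4
f 2 4 3
f 4 1 5
f 4 5 3
f 5 1 6
f 5 6 3
f 6 1 7
f 6 7 3
f 7 1 8
f 7 8 3
f 8 1 9
f 8 9 3
f 9 1 10
f 9 10 3
f 10 1 11
f 10 11 3
f 11 1 12
f 11 12 3
f 12 1 13
f 12 13 3
f 13 1 2
f 13 2 3
f 15 17 14
f 18 15 14
f 14 17 16
f 16 18 14
f 15 21 17
f 19 15 18
f 19 21 15
f 17 21 16
f 20 18 16
f 16 21 20
f 20 19 18
f 21 19 20
f 23 22 25
f 23 25 24
f 25 22 26
f 25 26 24
f 26 22 27
f 26 27 24
f 27 22 28
f 27 28 24
f 28 22 29
f 28 29 24
f 29 22 30
f 29 30 24
f 30 22 31
f 30 31 24
f 31 22 32
f 31 32 24
f 32 22 33
f 32 33 24
f 33 22 34
f 33 34 24
f 34 22 35
f 34 35 24
f 35 22 36
f 35 36 24
f 36 22 23
f 36 23 24
f 38 40 37
f 41 38 37
f 37 40 39
f 39 41 37
f 38 44 40
f 42 38 41
f 42 44 38
f 40 44 39
f 43 41 39
f 39 44 43
f 43 42 41
f 44 42 43
f 46 48 45
f 49 46 45
f 45 48 47
f 47 49 45
f 46 52 48
f 50 46 49
f 50 52 46
f 48 52 47
f 51 49 47
f 47 52 51
f 51 50 49
f 52 50 51



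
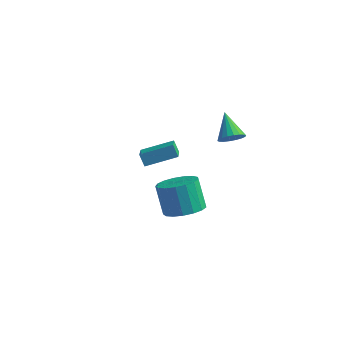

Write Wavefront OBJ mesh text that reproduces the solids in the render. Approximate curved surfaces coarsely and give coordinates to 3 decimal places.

v 0.608 2.333 0.187
v 0.885 1.969 0.794
v -0.308 3.347 1.213
v 1.109 2.218 0.747
v 1.233 2.49 0.589
v 1.234 2.731 0.352
v 1.111 2.893 0.081
v 0.888 2.944 -0.168
v 0.61 2.874 -0.347
v 0.331 2.697 -0.42
v 0.108 2.447 -0.374
v -0.017 2.175 -0.216
v -0.018 1.934 0.022
v 0.106 1.772 0.292
v 0.329 1.721 0.541
v 0.607 1.791 0.72
v 1.151 -4.128 -0.331
v 1.891 -3.33 -0.259
v 1.208 -2.835 1.263
v 0.469 -3.632 1.191
v 1.491 -3.108 -0.511
v 0.809 -2.612 1.011
v 1.014 -3.119 -0.721
v 0.332 -2.624 0.801
v 0.568 -3.361 -0.842
v -0.114 -2.866 0.68
v 0.256 -3.779 -0.846
v -0.426 -3.284 0.676
v 0.149 -4.277 -0.732
v -0.534 -3.781 0.79
v 0.271 -4.74 -0.526
v -0.411 -4.245 0.996
v 0.595 -5.064 -0.276
v -0.087 -4.568 1.246
v 1.046 -5.172 -0.038
v 0.364 -4.677 1.484
v 1.522 -5.042 0.133
v 0.84 -4.546 1.655
v 1.912 -4.702 0.197
v 1.23 -4.206 1.719
v 2.128 -4.23 0.141
v 1.446 -3.735 1.663
v 2.121 -3.735 -0.024
v 1.438 -3.24 1.498
v -3.245 -0.055 -1.796
v -3.641 0.12 -1.124
v -3.678 0.896 -2.299
v -4.074 1.072 -1.626
v -1.786 0.928 -1.194
v -2.182 1.104 -0.521
v -2.219 1.88 -1.696
v -2.615 2.055 -1.024
f 2 1 4
f 2 4 3
f 4 1 5
f 4 5 3
f 5 1 6
f 5 6 3
f 6 1 7
f 6 7 3
f 7 1 8
f 7 8 3
f 8 1 9
f 8 9 3
f 9 1 10
f 9 10 3
f 10 1 11
f 10 11 3
f 11 1 12
f 11 12 3
f 12 1 13
f 12 13 3
f 13 1 14
f 13 14 3
f 14 1 15
f 14 15 3
f 15 1 16
f 15 16 3
f 16 1 2
f 16 2 3
f 18 17 21
f 18 21 19
f 19 21 22
f 19 22 20
f 21 17 23
f 21 23 22
f 22 23 24
f 22 24 20
f 23 17 25
f 23 25 24
f 24 25 26
f 24 26 20
f 25 17 27
f 25 27 26
f 26 27 28
f 26 28 20
f 27 17 29
f 27 29 28
f 28 29 30
f 28 30 20
f 29 17 31
f 29 31 30
f 30 31 32
f 30 32 20
f 31 17 33
f 31 33 32
f 32 33 34
f 32 34 20
f 33 17 35
f 33 35 34
f 34 35 36
f 34 36 20
f 35 17 37
f 35 37 36
f 36 37 38
f 36 38 20
f 37 17 39
f 37 39 38
f 38 39 40
f 38 40 20
f 39 17 41
f 39 41 40
f 40 41 42
f 40 42 20
f 41 17 43
f 41 43 42
f 42 43 44
f 42 44 20
f 43 17 18
f 43 18 44
f 44 18 19
f 44 19 20
f 46 48 45
f 49 46 45
f 45 48 47
f 47 49 45
f 46 52 48
f 50 46 49
f 50 52 46
f 48 52 47
f 51 49 47
f 47 52 51
f 51 50 49
f 52 50 51



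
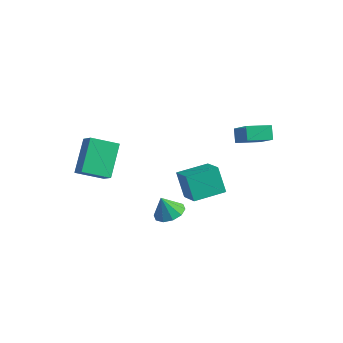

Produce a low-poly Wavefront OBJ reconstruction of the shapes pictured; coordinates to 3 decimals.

v -3.668 -4.776 0.473
v -4.315 -3.256 1.896
v -4.468 -4.428 -0.262
v -5.115 -2.908 1.161
v -2.605 -3.712 -0.181
v -3.252 -2.192 1.242
v -3.405 -3.364 -0.916
v -4.052 -1.844 0.507
v 0.791 2.456 0.333
v 2.088 1.722 1.681
v 0.363 2.913 0.994
v 1.661 2.179 2.342
v 1.639 3.561 0.118
v 2.937 2.827 1.466
v 1.212 4.018 0.779
v 2.509 3.284 2.127
v 0.43 -2.136 0.8
v 1.611 -2.855 1.607
v 1.28 -0.59 0.932
v 2.461 -1.308 1.739
v 1.179 -2.432 -0.559
v 2.36 -3.15 0.248
v 2.029 -0.885 -0.427
v 3.21 -1.604 0.38
v -0.455 -1.573 -3.367
v 0.222 -2.141 -3.252
v -0.845 -1.807 -2.213
v 0.39 -1.641 -3.094
v 0.236 -1.116 -3.04
v -0.182 -0.766 -3.111
v -0.704 -0.724 -3.28
v -1.131 -1.006 -3.481
v -1.299 -1.505 -3.639
v -1.145 -2.031 -3.693
v -0.727 -2.381 -3.622
v -0.205 -2.423 -3.454
f 2 4 1
f 5 2 1
f 1 4 3
f 3 5 1
f 2 8 4
f 6 2 5
f 6 8 2
f 4 8 3
f 7 5 3
f 3 8 7
f 7 6 5
f 8 6 7
f 10 12 9
f 13 10 9
f 9 12 11
f 11 13 9
f 10 16 12
f 14 10 13
f 14 16 10
f 12 16 11
f 15 13 11
f 11 16 15
f 15 14 13
f 16 14 15
f 18 20 17
f 21 18 17
f 17 20 19
f 19 21 17
f 18 24 20
f 22 18 21
f 22 24 18
f 20 24 19
f 23 21 19
f 19 24 23
f 23 22 21
f 24 22 23
f 26 25 28
f 26 28 27
f 28 25 29
f 28 29 27
f 29 25 30
f 29 30 27
f 30 25 31
f 30 31 27
f 31 25 32
f 31 32 27
f 32 25 33
f 32 33 27
f 33 25 34
f 33 34 27
f 34 25 35
f 34 35 27
f 35 25 36
f 35 36 27
f 36 25 26
f 36 26 27



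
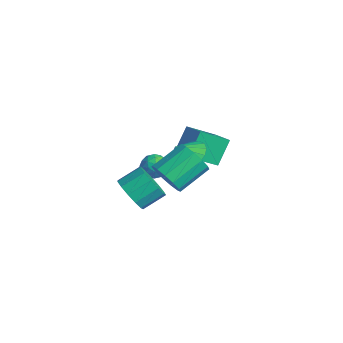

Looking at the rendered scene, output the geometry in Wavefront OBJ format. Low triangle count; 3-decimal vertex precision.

v 0.567 -3.94 0.278
v 1.166 -4.367 0.911
v 1.291 -3.267 1.535
v 0.693 -2.84 0.902
v 1.48 -4.174 0.508
v 1.605 -3.075 1.132
v 1.505 -3.907 0.032
v 1.63 -2.807 0.655
v 1.232 -3.65 -0.366
v 1.357 -2.551 0.257
v 0.748 -3.485 -0.559
v 0.873 -2.386 0.064
v 0.207 -3.465 -0.487
v 0.332 -2.365 0.137
v -0.22 -3.595 -0.171
v -0.095 -2.496 0.452
v -0.397 -3.835 0.287
v -0.272 -2.735 0.91
v -0.268 -4.108 0.742
v -0.142 -3.009 1.366
v 0.127 -4.327 1.051
v 0.252 -3.228 1.674
v 0.661 -4.424 1.113
v 0.786 -3.325 1.737
v -3.407 -0.859 -1.301
v -2.985 -0.347 -0.981
v -2.435 -1.373 -1.759
v -2.013 -0.861 -1.439
v -2.362 -1.361 -1.026
v -2.963 -1.043 -0.743
v -2.457 -0.677 -1.997
v -3.058 -0.359 -1.714
v -2.398 -0.234 -1.411
v -2.34 -0.657 -0.812
v -3.08 -1.063 -1.928
v -3.022 -1.486 -1.329
v -3.281 -0.558 -1.101
v -2.139 -1.162 -1.639
v -2.344 -1.456 -1.397
v -2.096 -1.155 -1.209
v -3.268 -0.967 -0.961
v -3.02 -0.666 -0.773
v -2.654 -1.262 -0.8
v -2.4 -1.054 -1.967
v -2.152 -0.753 -1.779
v -3.324 -0.565 -1.531
v -3.076 -0.264 -1.343
v -2.766 -0.458 -1.94
v -2.689 -0.191 -1.166
v -2.117 -0.493 -1.435
v -2.378 -0.385 -1.763
v -2.731 -0.198 -1.596
v -2.654 -0.439 -0.813
v -2.083 -0.741 -1.083
v -2.288 -1.035 -0.84
v -2.641 -0.848 -0.674
v -2.309 -0.373 -1.066
v -3.337 -0.979 -1.657
v -2.766 -1.281 -1.927
v -2.779 -0.872 -2.066
v -3.132 -0.685 -1.9
v -3.303 -1.227 -1.305
v -2.731 -1.529 -1.574
v -2.689 -1.522 -1.144
v -3.042 -1.335 -0.977
v -3.111 -1.347 -1.674
v -3.635 0.77 -1.615
v -4.081 1.693 -0.413
v -3.456 2.317 -2.737
v -3.902 3.241 -1.535
v -2.518 0.879 -1.285
v -2.964 1.803 -0.083
v -2.339 2.427 -2.407
v -2.785 3.35 -1.205
v -2.1 0.598 -0.82
v -1.249 1.025 -0.289
v -2.32 0.042 -0.02
v -1.61 1.329 -0.177
v -2.068 1.489 -0.193
v -2.532 1.472 -0.332
v -2.91 1.282 -0.569
v -3.129 0.957 -0.855
v -3.143 0.56 -1.134
v -2.95 0.172 -1.352
v -2.59 -0.133 -1.464
v -2.132 -0.292 -1.448
v -1.667 -0.275 -1.309
v -1.289 -0.085 -1.072
v -1.071 0.24 -0.786
v -1.057 0.636 -0.506
v 0.024 -1.792 0.097
v 0.753 -1.454 -0.429
v 0.604 0.15 0.397
v -0.124 -0.188 0.923
v 0.302 -1.351 -0.709
v 0.153 0.253 0.116
v -0.238 -1.389 -0.734
v -0.386 0.215 0.092
v -0.693 -1.554 -0.494
v -0.842 0.05 0.331
v -0.921 -1.795 -0.067
v -1.07 -0.191 0.759
v -0.849 -2.035 0.412
v -0.998 -0.431 1.238
v -0.5 -2.198 0.792
v -0.648 -0.594 1.617
v 0.016 -2.232 0.95
v -0.132 -0.628 1.776
v 0.535 -2.126 0.838
v 0.386 -0.522 1.664
v 0.891 -1.914 0.491
v 0.743 -0.31 1.317
v 0.973 -1.663 0.018
v 0.824 -0.06 0.844
f 2 1 5
f 2 5 3
f 3 5 6
f 3 6 4
f 5 1 7
f 5 7 6
f 6 7 8
f 6 8 4
f 7 1 9
f 7 9 8
f 8 9 10
f 8 10 4
f 9 1 11
f 9 11 10
f 10 11 12
f 10 12 4
f 11 1 13
f 11 13 12
f 12 13 14
f 12 14 4
f 13 1 15
f 13 15 14
f 14 15 16
f 14 16 4
f 15 1 17
f 15 17 16
f 16 17 18
f 16 18 4
f 17 1 19
f 17 19 18
f 18 19 20
f 18 20 4
f 19 1 21
f 19 21 20
f 20 21 22
f 20 22 4
f 21 1 23
f 21 23 22
f 22 23 24
f 22 24 4
f 23 1 2
f 23 2 24
f 24 2 3
f 24 3 4
f 25 62 41
f 62 36 65
f 41 65 30
f 62 65 41
f 25 41 37
f 41 30 42
f 37 42 26
f 41 42 37
f 25 37 46
f 37 26 47
f 46 47 32
f 37 47 46
f 25 46 58
f 46 32 61
f 58 61 35
f 46 61 58
f 25 58 62
f 58 35 66
f 62 66 36
f 58 66 62
f 26 42 53
f 42 30 56
f 53 56 34
f 42 56 53
f 30 65 43
f 65 36 64
f 43 64 29
f 65 64 43
f 36 66 63
f 66 35 59
f 63 59 27
f 66 59 63
f 35 61 60
f 61 32 48
f 60 48 31
f 61 48 60
f 32 47 52
f 47 26 49
f 52 49 33
f 47 49 52
f 28 54 40
f 54 34 55
f 40 55 29
f 54 55 40
f 28 40 38
f 40 29 39
f 38 39 27
f 40 39 38
f 28 38 45
f 38 27 44
f 45 44 31
f 38 44 45
f 28 45 50
f 45 31 51
f 50 51 33
f 45 51 50
f 28 50 54
f 50 33 57
f 54 57 34
f 50 57 54
f 29 55 43
f 55 34 56
f 43 56 30
f 55 56 43
f 27 39 63
f 39 29 64
f 63 64 36
f 39 64 63
f 31 44 60
f 44 27 59
f 60 59 35
f 44 59 60
f 33 51 52
f 51 31 48
f 52 48 32
f 51 48 52
f 34 57 53
f 57 33 49
f 53 49 26
f 57 49 53
f 68 70 67
f 71 68 67
f 67 70 69
f 69 71 67
f 68 74 70
f 72 68 71
f 72 74 68
f 70 74 69
f 73 71 69
f 69 74 73
f 73 72 71
f 74 72 73
f 76 75 78
f 76 78 77
f 78 75 79
f 78 79 77
f 79 75 80
f 79 80 77
f 80 75 81
f 80 81 77
f 81 75 82
f 81 82 77
f 82 75 83
f 82 83 77
f 83 75 84
f 83 84 77
f 84 75 85
f 84 85 77
f 85 75 86
f 85 86 77
f 86 75 87
f 86 87 77
f 87 75 88
f 87 88 77
f 88 75 89
f 88 89 77
f 89 75 90
f 89 90 77
f 90 75 76
f 90 76 77
f 92 91 95
f 92 95 93
f 93 95 96
f 93 96 94
f 95 91 97
f 95 97 96
f 96 97 98
f 96 98 94
f 97 91 99
f 97 99 98
f 98 99 100
f 98 100 94
f 99 91 101
f 99 101 100
f 100 101 102
f 100 102 94
f 101 91 103
f 101 103 102
f 102 103 104
f 102 104 94
f 103 91 105
f 103 105 104
f 104 105 106
f 104 106 94
f 105 91 107
f 105 107 106
f 106 107 108
f 106 108 94
f 107 91 109
f 107 109 108
f 108 109 110
f 108 110 94
f 109 91 111
f 109 111 110
f 110 111 112
f 110 112 94
f 111 91 113
f 111 113 112
f 112 113 114
f 112 114 94
f 113 91 92
f 113 92 114
f 114 92 93
f 114 93 94



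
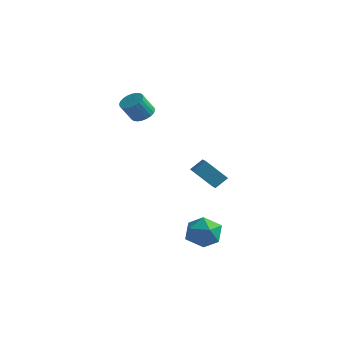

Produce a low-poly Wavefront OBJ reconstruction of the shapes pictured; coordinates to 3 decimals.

v 3.243 -1.391 -3.441
v 3.935 -1.44 -4.444
v 3.285 -3.36 -3.316
v 3.977 -3.409 -4.319
v 4.435 -2.956 -3.284
v 4.409 -1.739 -3.361
v 2.811 -3.061 -4.399
v 2.785 -1.844 -4.476
v 3.668 -2.472 -5.036
v 4.672 -2.407 -4.347
v 2.548 -2.393 -3.413
v 3.552 -2.328 -2.724
v -3.047 0.764 3.076
v -2.396 0.298 2.954
v -2.701 -0.45 4.182
v -3.353 0.016 4.304
v -2.273 0.532 3.127
v -2.578 -0.216 4.355
v -2.268 0.801 3.292
v -2.573 0.053 4.521
v -2.381 1.065 3.425
v -2.686 0.317 4.653
v -2.596 1.283 3.504
v -2.901 0.535 4.732
v -2.88 1.422 3.518
v -3.185 0.674 4.746
v -3.189 1.46 3.465
v -3.494 0.712 4.693
v -3.476 1.393 3.352
v -3.782 0.645 4.58
v -3.699 1.23 3.198
v -4.004 0.482 4.426
v -3.822 0.996 3.025
v -4.127 0.248 4.253
v -3.827 0.727 2.859
v -4.132 -0.021 4.088
v -3.714 0.463 2.727
v -4.019 -0.285 3.955
v -3.499 0.245 2.648
v -3.804 -0.503 3.876
v -3.215 0.106 2.634
v -3.52 -0.642 3.862
v -2.906 0.068 2.687
v -3.211 -0.68 3.915
v -2.618 0.135 2.8
v -2.924 -0.613 4.028
v 2.274 0.687 -1.758
v 1.061 0.145 -0.484
v 1.256 1.823 -2.243
v 0.044 1.281 -0.97
v 2.696 1.359 -1.07
v 1.484 0.817 0.203
v 1.679 2.495 -1.556
v 0.466 1.953 -0.282
f 1 12 6
f 1 6 2
f 1 2 8
f 1 8 11
f 1 11 12
f 2 6 10
f 6 12 5
f 12 11 3
f 11 8 7
f 8 2 9
f 4 10 5
f 4 5 3
f 4 3 7
f 4 7 9
f 4 9 10
f 5 10 6
f 3 5 12
f 7 3 11
f 9 7 8
f 10 9 2
f 14 13 17
f 14 17 15
f 15 17 18
f 15 18 16
f 17 13 19
f 17 19 18
f 18 19 20
f 18 20 16
f 19 13 21
f 19 21 20
f 20 21 22
f 20 22 16
f 21 13 23
f 21 23 22
f 22 23 24
f 22 24 16
f 23 13 25
f 23 25 24
f 24 25 26
f 24 26 16
f 25 13 27
f 25 27 26
f 26 27 28
f 26 28 16
f 27 13 29
f 27 29 28
f 28 29 30
f 28 30 16
f 29 13 31
f 29 31 30
f 30 31 32
f 30 32 16
f 31 13 33
f 31 33 32
f 32 33 34
f 32 34 16
f 33 13 35
f 33 35 34
f 34 35 36
f 34 36 16
f 35 13 37
f 35 37 36
f 36 37 38
f 36 38 16
f 37 13 39
f 37 39 38
f 38 39 40
f 38 40 16
f 39 13 41
f 39 41 40
f 40 41 42
f 40 42 16
f 41 13 43
f 41 43 42
f 42 43 44
f 42 44 16
f 43 13 45
f 43 45 44
f 44 45 46
f 44 46 16
f 45 13 14
f 45 14 46
f 46 14 15
f 46 15 16
f 48 50 47
f 51 48 47
f 47 50 49
f 49 51 47
f 48 54 50
f 52 48 51
f 52 54 48
f 50 54 49
f 53 51 49
f 49 54 53
f 53 52 51
f 54 52 53



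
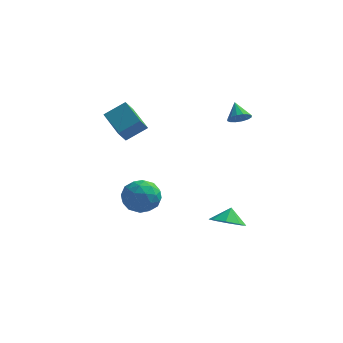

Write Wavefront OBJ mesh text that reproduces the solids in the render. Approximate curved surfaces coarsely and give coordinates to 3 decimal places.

v -1.833 -2.1 -3.4
v -1.176 -2.239 -2.433
v -2.804 -3.681 -2.967
v -2.147 -3.82 -2
v -2.914 -2.929 -2.068
v -2.314 -1.952 -2.336
v -1.666 -3.968 -3.064
v -1.066 -2.991 -3.332
v -1.073 -3.393 -2.225
v -1.844 -2.751 -1.609
v -2.136 -3.169 -3.791
v -2.907 -2.527 -3.175
v -1.419 -2.031 -2.955
v -2.561 -3.889 -2.445
v -3.012 -3.366 -2.485
v -2.626 -3.447 -1.917
v -2.088 -1.862 -2.897
v -1.702 -1.943 -2.329
v -2.723 -2.349 -2.114
v -2.278 -3.977 -3.071
v -1.892 -4.058 -2.503
v -1.354 -2.473 -3.483
v -0.968 -2.554 -2.915
v -1.257 -3.571 -3.286
v -0.972 -2.791 -2.264
v -1.543 -3.72 -2.009
v -1.261 -3.807 -2.635
v -0.908 -3.233 -2.793
v -1.426 -2.413 -1.902
v -1.997 -3.343 -1.647
v -2.447 -2.819 -1.687
v -2.094 -2.244 -1.845
v -1.365 -3.092 -1.78
v -1.983 -2.577 -3.753
v -2.554 -3.507 -3.498
v -1.886 -3.676 -3.555
v -1.533 -3.101 -3.713
v -2.437 -2.2 -3.391
v -3.008 -3.129 -3.136
v -3.072 -2.687 -2.607
v -2.719 -2.113 -2.765
v -2.615 -2.828 -3.62
v -2.535 -4.011 2.123
v -2.814 -4.521 2.875
v -3.707 -2.565 2.67
v -3.985 -3.074 3.422
v -1.475 -3.446 2.898
v -1.753 -3.955 3.65
v -2.646 -1.999 3.445
v -2.925 -2.509 4.197
v 2.735 -2.873 -4.165
v 3.513 -3.462 -3.832
v 2.825 -2.287 -3.335
v 3.759 -2.863 -4.282
v 3.405 -2.271 -4.663
v 2.66 -2.031 -4.753
v 1.958 -2.285 -4.498
v 1.712 -2.884 -4.047
v 2.065 -3.476 -3.666
v 2.811 -3.716 -3.577
v 3.102 -1.778 3.316
v 3.622 -1.907 3.734
v 2.678 -1.002 4.084
v 3.733 -1.644 3.529
v 3.675 -1.416 3.267
v 3.464 -1.285 3.018
v 3.155 -1.286 2.849
v 2.832 -1.419 2.805
v 2.581 -1.648 2.898
v 2.47 -1.912 3.103
v 2.528 -2.139 3.365
v 2.74 -2.27 3.614
v 3.048 -2.269 3.783
v 3.371 -2.136 3.827
f 1 38 17
f 38 12 41
f 17 41 6
f 38 41 17
f 1 17 13
f 17 6 18
f 13 18 2
f 17 18 13
f 1 13 22
f 13 2 23
f 22 23 8
f 13 23 22
f 1 22 34
f 22 8 37
f 34 37 11
f 22 37 34
f 1 34 38
f 34 11 42
f 38 42 12
f 34 42 38
f 2 18 29
f 18 6 32
f 29 32 10
f 18 32 29
f 6 41 19
f 41 12 40
f 19 40 5
f 41 40 19
f 12 42 39
f 42 11 35
f 39 35 3
f 42 35 39
f 11 37 36
f 37 8 24
f 36 24 7
f 37 24 36
f 8 23 28
f 23 2 25
f 28 25 9
f 23 25 28
f 4 30 16
f 30 10 31
f 16 31 5
f 30 31 16
f 4 16 14
f 16 5 15
f 14 15 3
f 16 15 14
f 4 14 21
f 14 3 20
f 21 20 7
f 14 20 21
f 4 21 26
f 21 7 27
f 26 27 9
f 21 27 26
f 4 26 30
f 26 9 33
f 30 33 10
f 26 33 30
f 5 31 19
f 31 10 32
f 19 32 6
f 31 32 19
f 3 15 39
f 15 5 40
f 39 40 12
f 15 40 39
f 7 20 36
f 20 3 35
f 36 35 11
f 20 35 36
f 9 27 28
f 27 7 24
f 28 24 8
f 27 24 28
f 10 33 29
f 33 9 25
f 29 25 2
f 33 25 29
f 44 46 43
f 47 44 43
f 43 46 45
f 45 47 43
f 44 50 46
f 48 44 47
f 48 50 44
f 46 50 45
f 49 47 45
f 45 50 49
f 49 48 47
f 50 48 49
f 52 51 54
f 52 54 53
f 54 51 55
f 54 55 53
f 55 51 56
f 55 56 53
f 56 51 57
f 56 57 53
f 57 51 58
f 57 58 53
f 58 51 59
f 58 59 53
f 59 51 60
f 59 60 53
f 60 51 52
f 60 52 53
f 62 61 64
f 62 64 63
f 64 61 65
f 64 65 63
f 65 61 66
f 65 66 63
f 66 61 67
f 66 67 63
f 67 61 68
f 67 68 63
f 68 61 69
f 68 69 63
f 69 61 70
f 69 70 63
f 70 61 71
f 70 71 63
f 71 61 72
f 71 72 63
f 72 61 73
f 72 73 63
f 73 61 74
f 73 74 63
f 74 61 62
f 74 62 63



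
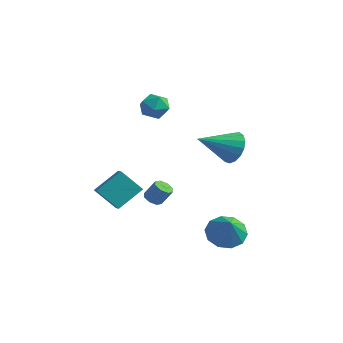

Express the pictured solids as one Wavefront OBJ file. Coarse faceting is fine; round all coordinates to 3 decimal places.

v -0.841 2.131 -2.341
v -0.394 1.839 -2.512
v 0.127 2.097 -1.59
v -0.319 2.389 -1.419
v -0.379 2.249 -2.635
v 0.142 2.507 -1.713
v -0.634 2.59 -2.586
v -0.113 2.848 -1.664
v -1.011 2.662 -2.394
v -0.489 2.92 -1.472
v -1.287 2.423 -2.17
v -0.766 2.681 -1.248
v -1.302 2.013 -2.047
v -0.781 2.271 -1.125
v -1.047 1.672 -2.096
v -0.526 1.93 -1.174
v -0.671 1.6 -2.288
v -0.149 1.858 -1.366
v -2.12 4.154 3.437
v -1.315 4.046 3.063
v -1.985 2.874 4.097
v -1.18 2.766 3.723
v -1.301 3.39 4.352
v -1.385 4.181 3.944
v -1.915 2.739 3.216
v -1.999 3.53 2.808
v -1.189 3.172 2.927
v -0.809 3.574 3.629
v -2.491 3.346 3.531
v -2.111 3.748 4.233
v -2.816 1.625 -3.447
v -3.932 1.237 -2.296
v -2.261 2.98 -2.453
v -3.377 2.592 -1.301
v -2.263 1.128 -3.079
v -3.379 0.74 -1.927
v -1.708 2.483 -2.084
v -2.824 2.095 -0.933
v 2.925 3.816 1.789
v 3.503 3.129 1.304
v 1.835 2.204 2.771
v 3.747 3.216 1.718
v 3.803 3.441 2.148
v 3.658 3.751 2.496
v 3.345 4.076 2.681
v 2.935 4.342 2.663
v 2.524 4.487 2.444
v 2.204 4.478 2.075
v 2.05 4.318 1.64
v 2.096 4.042 1.24
v 2.332 3.715 0.965
v 2.704 3.411 0.879
v 3.127 3.199 1.001
v 3.514 2.344 -3.449
v 4.474 2.397 -3.963
v 4.226 1.656 -2.191
v 4.395 2.965 -3.608
v 3.98 3.295 -3.193
v 3.387 3.262 -2.875
v 2.843 2.878 -2.777
v 2.554 2.29 -2.935
v 2.633 1.722 -3.289
v 3.048 1.392 -3.705
v 3.641 1.426 -4.022
v 4.186 1.809 -4.121
f 2 1 5
f 2 5 3
f 3 5 6
f 3 6 4
f 5 1 7
f 5 7 6
f 6 7 8
f 6 8 4
f 7 1 9
f 7 9 8
f 8 9 10
f 8 10 4
f 9 1 11
f 9 11 10
f 10 11 12
f 10 12 4
f 11 1 13
f 11 13 12
f 12 13 14
f 12 14 4
f 13 1 15
f 13 15 14
f 14 15 16
f 14 16 4
f 15 1 17
f 15 17 16
f 16 17 18
f 16 18 4
f 17 1 2
f 17 2 18
f 18 2 3
f 18 3 4
f 19 30 24
f 19 24 20
f 19 20 26
f 19 26 29
f 19 29 30
f 20 24 28
f 24 30 23
f 30 29 21
f 29 26 25
f 26 20 27
f 22 28 23
f 22 23 21
f 22 21 25
f 22 25 27
f 22 27 28
f 23 28 24
f 21 23 30
f 25 21 29
f 27 25 26
f 28 27 20
f 32 34 31
f 35 32 31
f 31 34 33
f 33 35 31
f 32 38 34
f 36 32 35
f 36 38 32
f 34 38 33
f 37 35 33
f 33 38 37
f 37 36 35
f 38 36 37
f 40 39 42
f 40 42 41
f 42 39 43
f 42 43 41
f 43 39 44
f 43 44 41
f 44 39 45
f 44 45 41
f 45 39 46
f 45 46 41
f 46 39 47
f 46 47 41
f 47 39 48
f 47 48 41
f 48 39 49
f 48 49 41
f 49 39 50
f 49 50 41
f 50 39 51
f 50 51 41
f 51 39 52
f 51 52 41
f 52 39 53
f 52 53 41
f 53 39 40
f 53 40 41
f 55 54 57
f 55 57 56
f 57 54 58
f 57 58 56
f 58 54 59
f 58 59 56
f 59 54 60
f 59 60 56
f 60 54 61
f 60 61 56
f 61 54 62
f 61 62 56
f 62 54 63
f 62 63 56
f 63 54 64
f 63 64 56
f 64 54 65
f 64 65 56
f 65 54 55
f 65 55 56



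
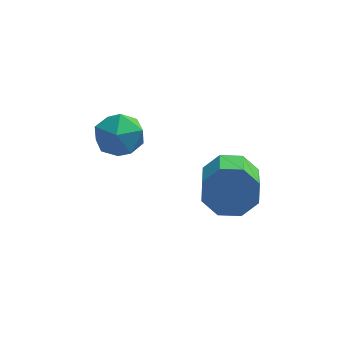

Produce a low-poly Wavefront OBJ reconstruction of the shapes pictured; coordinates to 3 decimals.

v -3.225 3.22 -0.908
v -2.653 3.256 0.024
v -3.847 1.624 -0.464
v -3.275 1.66 0.468
v -4.129 2.328 0.324
v -3.745 3.314 0.05
v -2.755 1.566 -0.49
v -2.371 2.552 -0.764
v -2.363 2.234 0.282
v -3.212 2.705 0.785
v -3.288 2.175 -1.225
v -4.137 2.646 -0.722
v 0.875 1.4 -1.611
v 1.284 0.96 -2.532
v 1.334 -0.88 -1.631
v 0.925 -0.44 -0.709
v 1.886 1.232 -2.01
v 1.936 -0.608 -1.109
v 1.896 1.603 -1.254
v 1.946 -0.238 -0.353
v 1.307 1.855 -0.707
v 1.358 0.014 0.194
v 0.466 1.84 -0.689
v 0.516 -0 0.212
v -0.136 1.568 -1.211
v -0.086 -0.272 -0.31
v -0.146 1.198 -1.967
v -0.096 -0.643 -1.066
v 0.442 0.946 -2.514
v 0.493 -0.895 -1.613
f 1 12 6
f 1 6 2
f 1 2 8
f 1 8 11
f 1 11 12
f 2 6 10
f 6 12 5
f 12 11 3
f 11 8 7
f 8 2 9
f 4 10 5
f 4 5 3
f 4 3 7
f 4 7 9
f 4 9 10
f 5 10 6
f 3 5 12
f 7 3 11
f 9 7 8
f 10 9 2
f 14 13 17
f 14 17 15
f 15 17 18
f 15 18 16
f 17 13 19
f 17 19 18
f 18 19 20
f 18 20 16
f 19 13 21
f 19 21 20
f 20 21 22
f 20 22 16
f 21 13 23
f 21 23 22
f 22 23 24
f 22 24 16
f 23 13 25
f 23 25 24
f 24 25 26
f 24 26 16
f 25 13 27
f 25 27 26
f 26 27 28
f 26 28 16
f 27 13 29
f 27 29 28
f 28 29 30
f 28 30 16
f 29 13 14
f 29 14 30
f 30 14 15
f 30 15 16



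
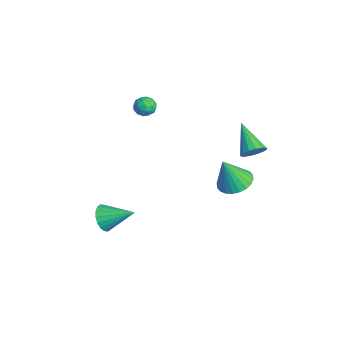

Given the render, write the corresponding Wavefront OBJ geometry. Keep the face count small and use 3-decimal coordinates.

v 4.311 3.358 2.03
v 4.767 3.351 2.651
v 2.649 3.082 3.25
v 4.667 3.734 2.601
v 4.471 4.015 2.397
v 4.233 4.121 2.096
v 4.016 4.022 1.777
v 3.877 3.745 1.526
v 3.855 3.364 1.41
v 3.956 2.982 1.46
v 4.151 2.7 1.664
v 4.39 2.594 1.965
v 4.607 2.693 2.284
v 4.745 2.97 2.535
v 2.709 2.795 -1.567
v 3.471 3.507 -1.327
v 2.811 2.045 0.327
v 3.126 3.719 -1.224
v 2.717 3.79 -1.174
v 2.308 3.709 -1.184
v 1.959 3.49 -1.252
v 1.725 3.164 -1.368
v 1.641 2.783 -1.515
v 1.719 2.403 -1.669
v 1.948 2.082 -1.808
v 2.293 1.871 -1.91
v 2.701 1.799 -1.96
v 3.111 1.88 -1.951
v 3.459 2.099 -1.882
v 3.693 2.425 -1.766
v 3.778 2.807 -1.62
v 3.7 3.187 -1.465
v 2.181 -4.43 -3.785
v 2.753 -4.345 -4.489
v 2.999 -2.89 -2.935
v 2.438 -4.116 -4.6
v 2.072 -3.949 -4.55
v 1.728 -3.878 -4.349
v 1.474 -3.916 -4.036
v 1.359 -4.055 -3.674
v 1.408 -4.269 -3.333
v 1.61 -4.515 -3.082
v 1.925 -4.744 -2.971
v 2.291 -4.911 -3.021
v 2.635 -4.982 -3.222
v 2.889 -4.944 -3.535
v 3.003 -4.804 -3.897
v 2.954 -4.59 -4.238
v 0.517 -1.119 4.036
v 0.827 -1.577 4.437
v 0.253 -1.923 3.323
v 0.563 -2.381 3.724
v -0.016 -2.082 3.93
v 0.146 -1.586 4.371
v 0.934 -1.914 3.389
v 1.096 -1.418 3.83
v 1.084 -2.068 4.038
v 0.497 -2.173 4.372
v 0.583 -1.327 3.388
v -0.004 -1.432 3.722
v 0.695 -1.278 4.299
v 0.385 -2.222 3.461
v 0.045 -2.047 3.582
v 0.227 -2.316 3.818
v 0.295 -1.283 4.26
v 0.477 -1.552 4.496
v -0.018 -1.849 4.198
v 0.603 -1.948 3.264
v 0.785 -2.217 3.5
v 0.853 -1.184 3.942
v 1.035 -1.453 4.178
v 1.098 -1.651 3.562
v 1.028 -1.836 4.3
v 0.874 -2.308 3.881
v 1.091 -2.034 3.684
v 1.187 -1.742 3.943
v 0.683 -1.897 4.497
v 0.529 -2.369 4.078
v 0.188 -2.194 4.199
v 0.284 -1.902 4.458
v 0.835 -2.186 4.262
v 0.551 -1.131 3.682
v 0.397 -1.603 3.263
v 0.796 -1.598 3.302
v 0.892 -1.306 3.561
v 0.206 -1.192 3.879
v 0.052 -1.664 3.46
v -0.107 -1.758 3.817
v -0.011 -1.466 4.076
v 0.245 -1.314 3.498
f 2 1 4
f 2 4 3
f 4 1 5
f 4 5 3
f 5 1 6
f 5 6 3
f 6 1 7
f 6 7 3
f 7 1 8
f 7 8 3
f 8 1 9
f 8 9 3
f 9 1 10
f 9 10 3
f 10 1 11
f 10 11 3
f 11 1 12
f 11 12 3
f 12 1 13
f 12 13 3
f 13 1 14
f 13 14 3
f 14 1 2
f 14 2 3
f 16 15 18
f 16 18 17
f 18 15 19
f 18 19 17
f 19 15 20
f 19 20 17
f 20 15 21
f 20 21 17
f 21 15 22
f 21 22 17
f 22 15 23
f 22 23 17
f 23 15 24
f 23 24 17
f 24 15 25
f 24 25 17
f 25 15 26
f 25 26 17
f 26 15 27
f 26 27 17
f 27 15 28
f 27 28 17
f 28 15 29
f 28 29 17
f 29 15 30
f 29 30 17
f 30 15 31
f 30 31 17
f 31 15 32
f 31 32 17
f 32 15 16
f 32 16 17
f 34 33 36
f 34 36 35
f 36 33 37
f 36 37 35
f 37 33 38
f 37 38 35
f 38 33 39
f 38 39 35
f 39 33 40
f 39 40 35
f 40 33 41
f 40 41 35
f 41 33 42
f 41 42 35
f 42 33 43
f 42 43 35
f 43 33 44
f 43 44 35
f 44 33 45
f 44 45 35
f 45 33 46
f 45 46 35
f 46 33 47
f 46 47 35
f 47 33 48
f 47 48 35
f 48 33 34
f 48 34 35
f 49 86 65
f 86 60 89
f 65 89 54
f 86 89 65
f 49 65 61
f 65 54 66
f 61 66 50
f 65 66 61
f 49 61 70
f 61 50 71
f 70 71 56
f 61 71 70
f 49 70 82
f 70 56 85
f 82 85 59
f 70 85 82
f 49 82 86
f 82 59 90
f 86 90 60
f 82 90 86
f 50 66 77
f 66 54 80
f 77 80 58
f 66 80 77
f 54 89 67
f 89 60 88
f 67 88 53
f 89 88 67
f 60 90 87
f 90 59 83
f 87 83 51
f 90 83 87
f 59 85 84
f 85 56 72
f 84 72 55
f 85 72 84
f 56 71 76
f 71 50 73
f 76 73 57
f 71 73 76
f 52 78 64
f 78 58 79
f 64 79 53
f 78 79 64
f 52 64 62
f 64 53 63
f 62 63 51
f 64 63 62
f 52 62 69
f 62 51 68
f 69 68 55
f 62 68 69
f 52 69 74
f 69 55 75
f 74 75 57
f 69 75 74
f 52 74 78
f 74 57 81
f 78 81 58
f 74 81 78
f 53 79 67
f 79 58 80
f 67 80 54
f 79 80 67
f 51 63 87
f 63 53 88
f 87 88 60
f 63 88 87
f 55 68 84
f 68 51 83
f 84 83 59
f 68 83 84
f 57 75 76
f 75 55 72
f 76 72 56
f 75 72 76
f 58 81 77
f 81 57 73
f 77 73 50
f 81 73 77

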